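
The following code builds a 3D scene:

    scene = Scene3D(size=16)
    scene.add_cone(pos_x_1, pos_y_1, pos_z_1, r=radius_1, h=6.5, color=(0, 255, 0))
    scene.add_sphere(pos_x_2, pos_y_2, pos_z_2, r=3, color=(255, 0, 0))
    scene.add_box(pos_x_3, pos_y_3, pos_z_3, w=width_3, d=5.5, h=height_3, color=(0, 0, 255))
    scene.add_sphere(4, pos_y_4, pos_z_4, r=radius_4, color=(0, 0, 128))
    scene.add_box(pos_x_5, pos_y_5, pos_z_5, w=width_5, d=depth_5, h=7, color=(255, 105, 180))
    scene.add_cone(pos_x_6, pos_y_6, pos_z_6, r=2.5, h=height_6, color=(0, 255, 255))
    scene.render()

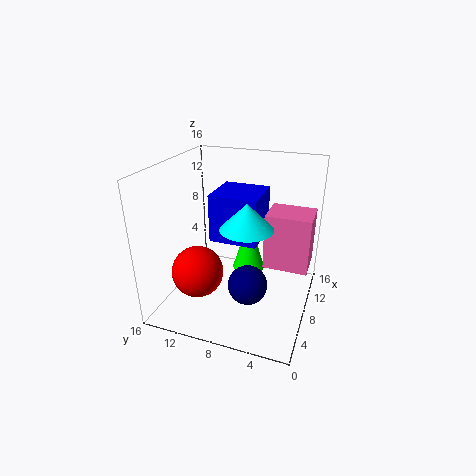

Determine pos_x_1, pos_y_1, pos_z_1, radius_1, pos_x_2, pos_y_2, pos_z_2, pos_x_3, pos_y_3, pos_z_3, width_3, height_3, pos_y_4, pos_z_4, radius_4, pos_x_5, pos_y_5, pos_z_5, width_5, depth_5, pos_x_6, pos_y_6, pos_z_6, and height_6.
pos_x_1 = 12
pos_y_1 = 8
pos_z_1 = 2
radius_1 = 2
pos_x_2 = 6.5
pos_y_2 = 12.5
pos_z_2 = 3.5
pos_x_3 = 8
pos_y_3 = 6
pos_z_3 = 7
width_3 = 5.5
height_3 = 5.5
pos_y_4 = 5.5
pos_z_4 = 5
radius_4 = 2
pos_x_5 = 11.5
pos_y_5 = 0.5
pos_z_5 = 2.5
width_5 = 4.5
depth_5 = 5.5
pos_x_6 = 3.5
pos_y_6 = 5.5
pos_z_6 = 11.5
height_6 = 2.5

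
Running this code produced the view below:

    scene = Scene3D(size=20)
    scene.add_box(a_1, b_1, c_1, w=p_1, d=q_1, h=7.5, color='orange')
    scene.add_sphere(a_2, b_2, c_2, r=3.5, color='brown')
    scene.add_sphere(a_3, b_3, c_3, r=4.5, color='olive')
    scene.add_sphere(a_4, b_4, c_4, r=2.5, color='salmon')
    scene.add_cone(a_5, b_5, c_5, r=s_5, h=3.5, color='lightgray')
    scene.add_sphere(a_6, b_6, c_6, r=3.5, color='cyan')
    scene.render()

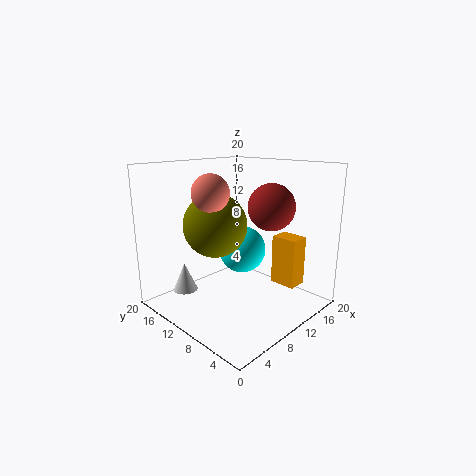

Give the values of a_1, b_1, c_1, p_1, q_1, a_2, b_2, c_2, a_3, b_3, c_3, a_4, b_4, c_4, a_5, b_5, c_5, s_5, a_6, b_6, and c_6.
a_1 = 16.5
b_1 = 5
c_1 = 1.5
p_1 = 3
q_1 = 4
a_2 = 16
b_2 = 9
c_2 = 13.5
a_3 = 8.5
b_3 = 13
c_3 = 11.5
a_4 = 6.5
b_4 = 11.5
c_4 = 16.5
a_5 = 1.5
b_5 = 11
c_5 = 5
s_5 = 1.5
a_6 = 13
b_6 = 12
c_6 = 7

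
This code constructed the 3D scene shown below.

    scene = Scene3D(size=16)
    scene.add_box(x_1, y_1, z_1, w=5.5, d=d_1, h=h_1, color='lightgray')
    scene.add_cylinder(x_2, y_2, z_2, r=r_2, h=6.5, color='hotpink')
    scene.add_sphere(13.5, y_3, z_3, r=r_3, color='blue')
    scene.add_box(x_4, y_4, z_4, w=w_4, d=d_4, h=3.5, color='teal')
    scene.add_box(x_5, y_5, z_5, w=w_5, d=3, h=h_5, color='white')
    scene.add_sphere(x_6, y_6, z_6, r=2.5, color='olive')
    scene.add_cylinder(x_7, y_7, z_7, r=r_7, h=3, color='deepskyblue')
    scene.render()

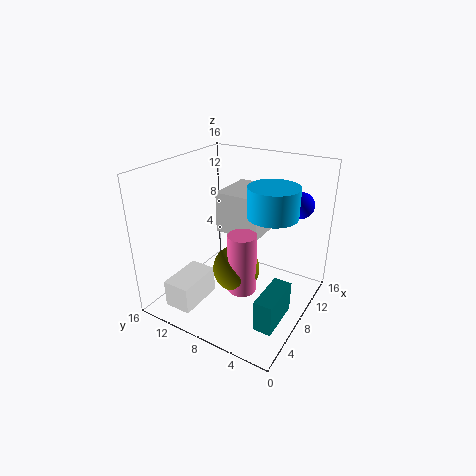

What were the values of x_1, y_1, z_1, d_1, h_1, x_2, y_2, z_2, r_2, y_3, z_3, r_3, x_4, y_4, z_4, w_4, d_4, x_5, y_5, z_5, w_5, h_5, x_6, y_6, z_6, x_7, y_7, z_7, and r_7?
x_1 = 7.5; y_1 = 5.5; z_1 = 8.5; d_1 = 5; h_1 = 4.5; x_2 = 5.5; y_2 = 6; z_2 = 3.5; r_2 = 1.5; y_3 = 3; z_3 = 11; r_3 = 1.5; x_4 = 3.5; y_4 = 1.5; z_4 = 0.5; w_4 = 5; d_4 = 2; x_5 = 1; y_5 = 10; z_5 = 1.5; w_5 = 5; h_5 = 3; x_6 = 6; y_6 = 7; z_6 = 5.5; x_7 = 7; y_7 = 3.5; z_7 = 12; r_7 = 2.5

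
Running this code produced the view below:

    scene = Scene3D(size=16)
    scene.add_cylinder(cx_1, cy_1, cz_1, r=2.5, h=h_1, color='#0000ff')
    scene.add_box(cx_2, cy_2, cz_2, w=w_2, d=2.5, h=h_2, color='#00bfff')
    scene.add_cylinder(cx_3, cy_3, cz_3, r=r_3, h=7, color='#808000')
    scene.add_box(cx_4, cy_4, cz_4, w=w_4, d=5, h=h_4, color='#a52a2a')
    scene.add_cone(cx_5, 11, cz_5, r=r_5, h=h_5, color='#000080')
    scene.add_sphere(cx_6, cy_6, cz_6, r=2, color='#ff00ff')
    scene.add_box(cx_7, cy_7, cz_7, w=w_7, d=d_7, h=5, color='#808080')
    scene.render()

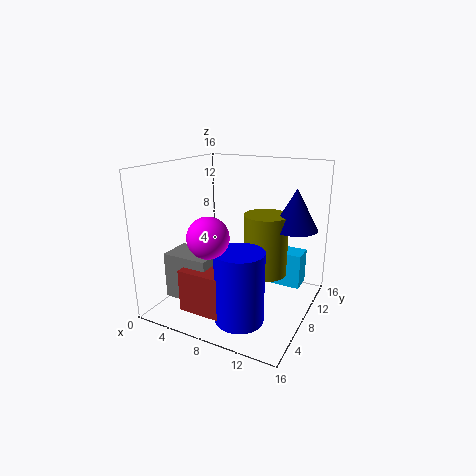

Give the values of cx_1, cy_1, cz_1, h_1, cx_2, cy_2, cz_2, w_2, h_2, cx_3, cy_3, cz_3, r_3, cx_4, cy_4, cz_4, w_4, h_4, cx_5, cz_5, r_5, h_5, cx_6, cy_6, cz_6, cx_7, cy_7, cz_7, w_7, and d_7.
cx_1 = 10.5
cy_1 = 3.5
cz_1 = 1
h_1 = 7.5
cx_2 = 9.5
cy_2 = 10.5
cz_2 = 2
w_2 = 5
h_2 = 4
cx_3 = 10.5
cy_3 = 10
cz_3 = 3.5
r_3 = 2.5
cx_4 = 4.5
cy_4 = 1.5
cz_4 = 1.5
w_4 = 5
h_4 = 4.5
cx_5 = 13.5
cz_5 = 9
r_5 = 2.5
h_5 = 4.5
cx_6 = 8
cy_6 = 2
cz_6 = 10
cx_7 = 2
cy_7 = 2.5
cz_7 = 2
w_7 = 5
d_7 = 3.5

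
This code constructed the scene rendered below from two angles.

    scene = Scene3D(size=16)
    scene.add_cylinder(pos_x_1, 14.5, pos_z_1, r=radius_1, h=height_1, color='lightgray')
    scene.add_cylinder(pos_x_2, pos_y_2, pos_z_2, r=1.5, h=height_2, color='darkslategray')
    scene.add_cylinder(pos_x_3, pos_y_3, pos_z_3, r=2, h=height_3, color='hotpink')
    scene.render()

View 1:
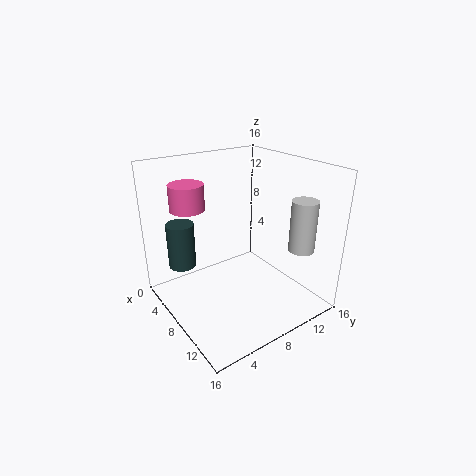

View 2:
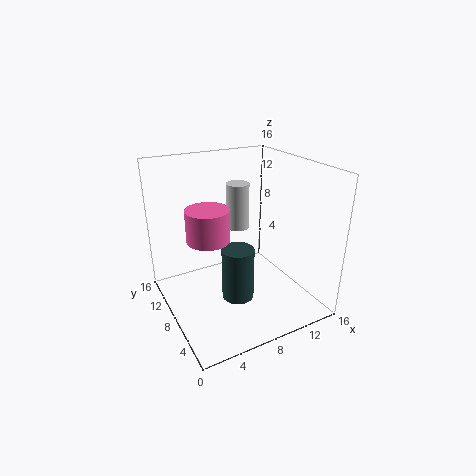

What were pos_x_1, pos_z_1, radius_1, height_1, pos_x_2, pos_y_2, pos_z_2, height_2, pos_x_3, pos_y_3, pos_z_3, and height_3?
pos_x_1 = 11.5
pos_z_1 = 6
radius_1 = 1.5
height_1 = 6
pos_x_2 = 5
pos_y_2 = 2.5
pos_z_2 = 5
height_2 = 5
pos_x_3 = 3
pos_y_3 = 4.5
pos_z_3 = 10.5
height_3 = 3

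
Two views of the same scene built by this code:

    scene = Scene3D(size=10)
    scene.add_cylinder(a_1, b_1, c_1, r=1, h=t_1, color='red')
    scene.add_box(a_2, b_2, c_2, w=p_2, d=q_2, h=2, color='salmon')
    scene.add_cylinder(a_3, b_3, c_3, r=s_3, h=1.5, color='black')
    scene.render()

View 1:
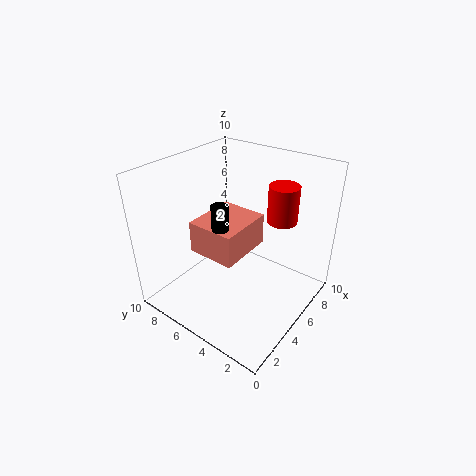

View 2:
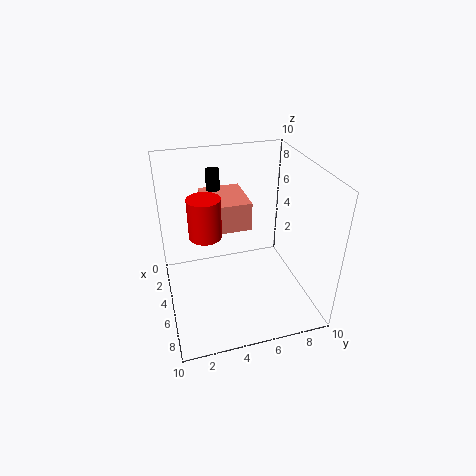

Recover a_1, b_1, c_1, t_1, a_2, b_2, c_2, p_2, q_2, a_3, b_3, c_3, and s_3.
a_1 = 6.5
b_1 = 2.5
c_1 = 6.5
t_1 = 2.5
a_2 = 1.5
b_2 = 3
c_2 = 5.5
p_2 = 3.5
q_2 = 3
a_3 = 2
b_3 = 4
c_3 = 7.5
s_3 = 0.5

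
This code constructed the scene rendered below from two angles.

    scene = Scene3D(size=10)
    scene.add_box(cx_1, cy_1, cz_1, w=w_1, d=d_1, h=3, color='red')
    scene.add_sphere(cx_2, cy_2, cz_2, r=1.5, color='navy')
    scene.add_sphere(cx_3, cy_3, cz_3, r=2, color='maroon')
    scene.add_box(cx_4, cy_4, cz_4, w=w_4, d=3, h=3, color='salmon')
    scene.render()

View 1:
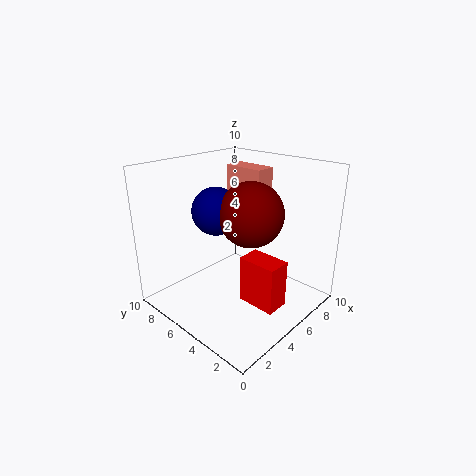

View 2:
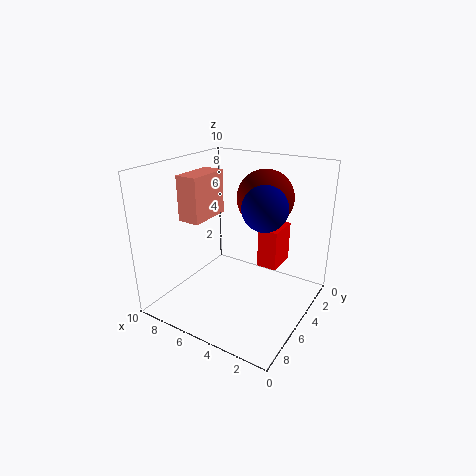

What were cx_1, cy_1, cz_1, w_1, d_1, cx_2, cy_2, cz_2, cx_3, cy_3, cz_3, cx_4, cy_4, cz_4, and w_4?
cx_1 = 3; cy_1 = 0.5; cz_1 = 2; w_1 = 1.5; d_1 = 2.5; cx_2 = 3; cy_2 = 5; cz_2 = 7.5; cx_3 = 4; cy_3 = 3; cz_3 = 7.5; cx_4 = 6.5; cy_4 = 4.5; cz_4 = 6.5; w_4 = 1.5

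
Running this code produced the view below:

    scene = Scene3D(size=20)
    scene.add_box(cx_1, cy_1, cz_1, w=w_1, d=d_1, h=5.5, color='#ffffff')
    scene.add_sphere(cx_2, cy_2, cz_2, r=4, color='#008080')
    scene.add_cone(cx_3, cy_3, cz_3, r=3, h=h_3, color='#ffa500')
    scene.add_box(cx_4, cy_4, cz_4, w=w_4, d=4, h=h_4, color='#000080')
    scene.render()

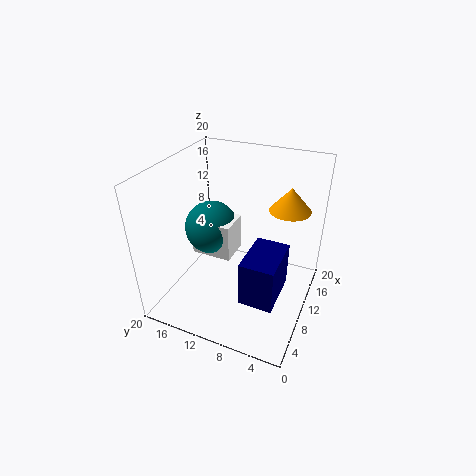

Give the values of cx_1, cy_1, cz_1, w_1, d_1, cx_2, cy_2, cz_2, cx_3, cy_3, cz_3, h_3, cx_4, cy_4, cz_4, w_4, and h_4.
cx_1 = 10, cy_1 = 11.5, cz_1 = 5.5, w_1 = 4.5, d_1 = 6, cx_2 = 12.5, cy_2 = 15.5, cz_2 = 9, cx_3 = 16, cy_3 = 4.5, cz_3 = 12.5, h_3 = 3.5, cx_4 = 1, cy_4 = 2, cz_4 = 7.5, w_4 = 6, h_4 = 5.5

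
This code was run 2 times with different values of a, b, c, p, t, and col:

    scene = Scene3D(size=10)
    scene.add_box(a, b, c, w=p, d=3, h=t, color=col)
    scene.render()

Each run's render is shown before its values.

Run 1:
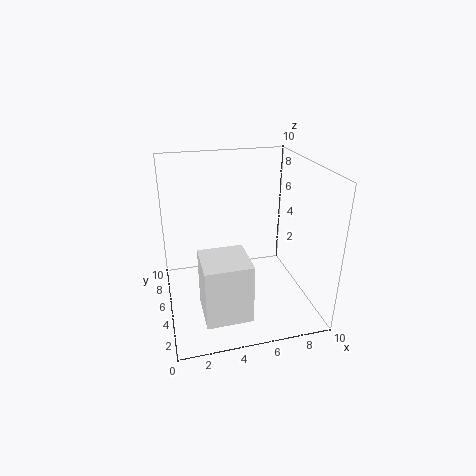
a = 2, b = 1, c = 1, p = 3, t = 4, col = 'white'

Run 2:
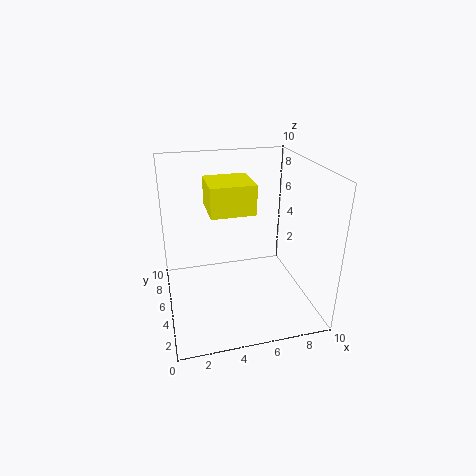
a = 3, b = 4, c = 7, p = 3, t = 2, col = 'yellow'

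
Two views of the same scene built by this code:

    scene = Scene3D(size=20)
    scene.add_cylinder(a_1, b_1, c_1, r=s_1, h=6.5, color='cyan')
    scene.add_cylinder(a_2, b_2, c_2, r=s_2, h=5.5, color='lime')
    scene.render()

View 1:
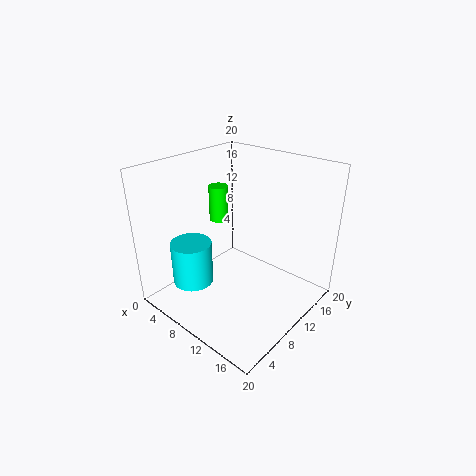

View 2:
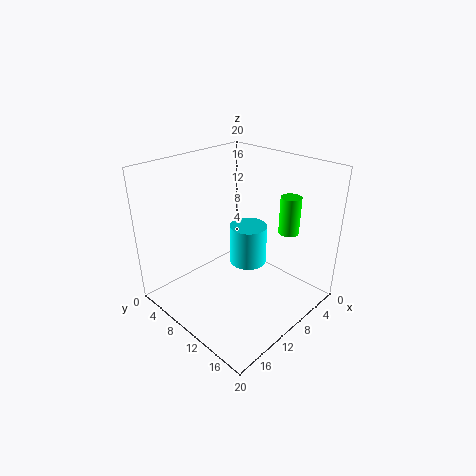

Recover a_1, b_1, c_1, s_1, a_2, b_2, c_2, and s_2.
a_1 = 4, b_1 = 6.5, c_1 = 2, s_1 = 3, a_2 = 3, b_2 = 13.5, c_2 = 9.5, s_2 = 1.5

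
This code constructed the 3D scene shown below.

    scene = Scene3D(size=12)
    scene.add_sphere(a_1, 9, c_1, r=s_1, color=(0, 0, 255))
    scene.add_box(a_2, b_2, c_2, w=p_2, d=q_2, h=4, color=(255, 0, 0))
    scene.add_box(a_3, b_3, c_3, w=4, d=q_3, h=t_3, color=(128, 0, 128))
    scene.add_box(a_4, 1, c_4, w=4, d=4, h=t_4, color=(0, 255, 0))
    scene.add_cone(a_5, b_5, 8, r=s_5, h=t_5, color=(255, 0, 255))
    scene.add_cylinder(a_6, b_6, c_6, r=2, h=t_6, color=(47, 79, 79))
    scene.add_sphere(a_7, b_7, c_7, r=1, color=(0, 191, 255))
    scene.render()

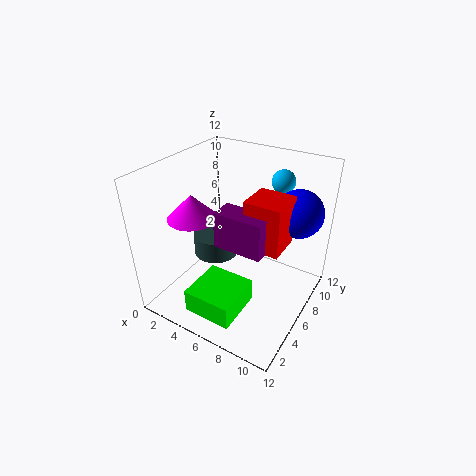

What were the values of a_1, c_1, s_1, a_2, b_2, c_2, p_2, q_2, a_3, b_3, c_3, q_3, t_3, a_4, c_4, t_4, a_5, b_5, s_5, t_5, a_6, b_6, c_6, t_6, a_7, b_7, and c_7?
a_1 = 10, c_1 = 8, s_1 = 2, a_2 = 7, b_2 = 5, c_2 = 6, p_2 = 3, q_2 = 3, a_3 = 5, b_3 = 4, c_3 = 6, q_3 = 2, t_3 = 3, a_4 = 4, c_4 = 1, t_4 = 2, a_5 = 3, b_5 = 4, s_5 = 2, t_5 = 2, a_6 = 3, b_6 = 7, c_6 = 3, t_6 = 2, a_7 = 8, b_7 = 10, c_7 = 10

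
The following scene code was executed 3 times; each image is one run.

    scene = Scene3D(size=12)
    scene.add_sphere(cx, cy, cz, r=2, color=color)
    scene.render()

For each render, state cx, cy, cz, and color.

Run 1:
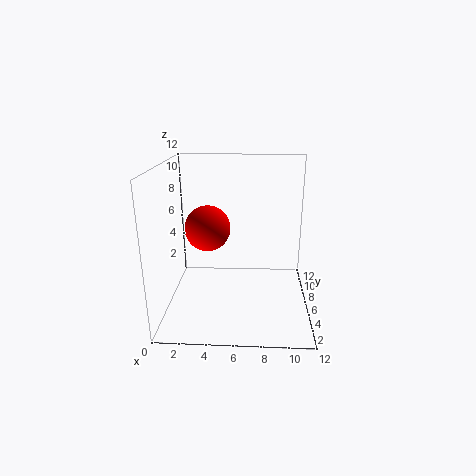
cx = 3.25
cy = 7.5
cz = 6.25
color = 'red'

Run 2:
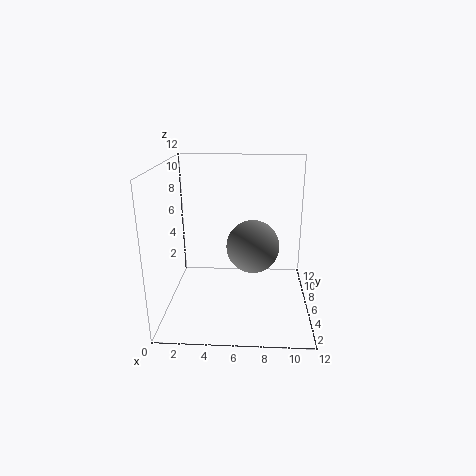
cx = 7.25
cy = 3.75
cz = 6.25
color = 'gray'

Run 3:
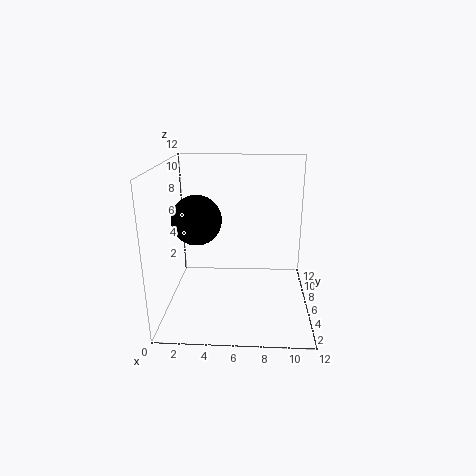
cx = 2.75
cy = 5.25
cz = 7.75
color = 'black'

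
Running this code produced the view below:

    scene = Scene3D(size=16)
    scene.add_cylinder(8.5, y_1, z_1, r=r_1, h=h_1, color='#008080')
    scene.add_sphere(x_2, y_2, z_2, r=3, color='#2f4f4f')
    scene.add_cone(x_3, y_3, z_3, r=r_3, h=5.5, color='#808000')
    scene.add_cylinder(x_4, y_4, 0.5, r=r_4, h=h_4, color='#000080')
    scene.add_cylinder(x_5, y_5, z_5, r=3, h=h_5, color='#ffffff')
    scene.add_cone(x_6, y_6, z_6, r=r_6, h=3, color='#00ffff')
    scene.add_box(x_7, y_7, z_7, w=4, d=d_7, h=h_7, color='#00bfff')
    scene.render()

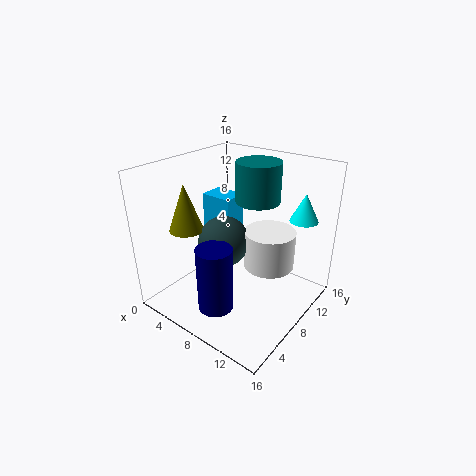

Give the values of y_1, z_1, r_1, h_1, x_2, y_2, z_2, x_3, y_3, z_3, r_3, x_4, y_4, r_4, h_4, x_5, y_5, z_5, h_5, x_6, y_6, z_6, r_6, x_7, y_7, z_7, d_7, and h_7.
y_1 = 11; z_1 = 11.5; r_1 = 2.5; h_1 = 4.5; x_2 = 5.5; y_2 = 8.5; z_2 = 6.5; x_3 = 2; y_3 = 6; z_3 = 8; r_3 = 2; x_4 = 7.5; y_4 = 4.5; r_4 = 2; h_4 = 7.5; x_5 = 10; y_5 = 11.5; z_5 = 3.5; h_5 = 4.5; x_6 = 14; y_6 = 11.5; z_6 = 10.5; r_6 = 1.5; x_7 = 1; y_7 = 10; z_7 = 4.5; d_7 = 3; h_7 = 6.5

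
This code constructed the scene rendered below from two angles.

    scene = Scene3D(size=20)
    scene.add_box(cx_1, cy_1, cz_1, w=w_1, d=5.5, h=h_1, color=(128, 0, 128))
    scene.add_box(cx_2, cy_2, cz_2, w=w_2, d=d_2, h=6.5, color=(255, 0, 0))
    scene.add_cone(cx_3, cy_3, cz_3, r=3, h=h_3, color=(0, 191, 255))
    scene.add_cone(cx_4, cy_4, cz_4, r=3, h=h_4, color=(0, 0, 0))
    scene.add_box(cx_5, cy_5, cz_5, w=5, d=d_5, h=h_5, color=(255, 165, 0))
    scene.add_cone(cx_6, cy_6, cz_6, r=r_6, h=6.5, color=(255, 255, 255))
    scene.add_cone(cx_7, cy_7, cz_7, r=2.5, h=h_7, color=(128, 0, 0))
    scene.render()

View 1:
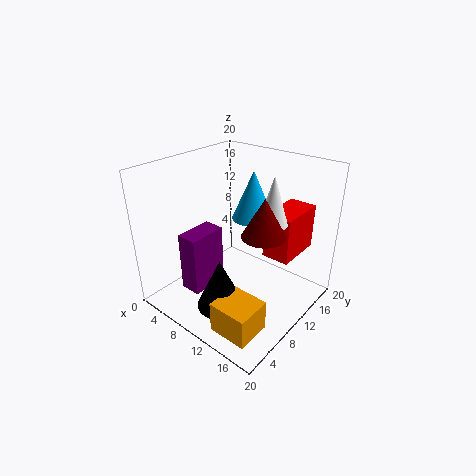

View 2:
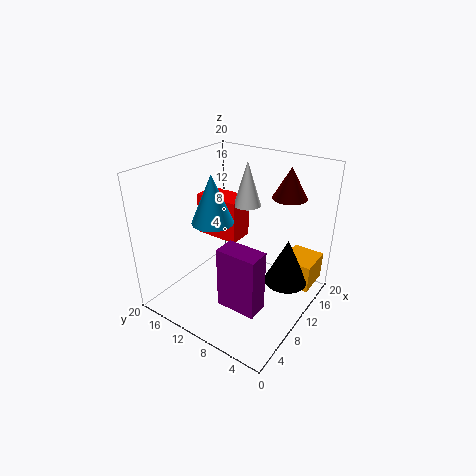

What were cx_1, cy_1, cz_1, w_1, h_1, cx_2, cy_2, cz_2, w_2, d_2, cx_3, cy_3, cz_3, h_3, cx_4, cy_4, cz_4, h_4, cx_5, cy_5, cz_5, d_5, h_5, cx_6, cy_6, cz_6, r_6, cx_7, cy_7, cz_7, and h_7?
cx_1 = 4.5
cy_1 = 4
cz_1 = 2.5
w_1 = 3
h_1 = 8.5
cx_2 = 12.5
cy_2 = 12.5
cz_2 = 7
w_2 = 4
d_2 = 7
cx_3 = 9.5
cy_3 = 14
cz_3 = 11.5
h_3 = 7
cx_4 = 12.5
cy_4 = 3.5
cz_4 = 4
h_4 = 6.5
cx_5 = 13.5
cy_5 = 0.5
cz_5 = 2.5
d_5 = 4.5
h_5 = 4
cx_6 = 14.5
cy_6 = 11.5
cz_6 = 13
r_6 = 2
cx_7 = 17
cy_7 = 6
cz_7 = 14.5
h_7 = 4.5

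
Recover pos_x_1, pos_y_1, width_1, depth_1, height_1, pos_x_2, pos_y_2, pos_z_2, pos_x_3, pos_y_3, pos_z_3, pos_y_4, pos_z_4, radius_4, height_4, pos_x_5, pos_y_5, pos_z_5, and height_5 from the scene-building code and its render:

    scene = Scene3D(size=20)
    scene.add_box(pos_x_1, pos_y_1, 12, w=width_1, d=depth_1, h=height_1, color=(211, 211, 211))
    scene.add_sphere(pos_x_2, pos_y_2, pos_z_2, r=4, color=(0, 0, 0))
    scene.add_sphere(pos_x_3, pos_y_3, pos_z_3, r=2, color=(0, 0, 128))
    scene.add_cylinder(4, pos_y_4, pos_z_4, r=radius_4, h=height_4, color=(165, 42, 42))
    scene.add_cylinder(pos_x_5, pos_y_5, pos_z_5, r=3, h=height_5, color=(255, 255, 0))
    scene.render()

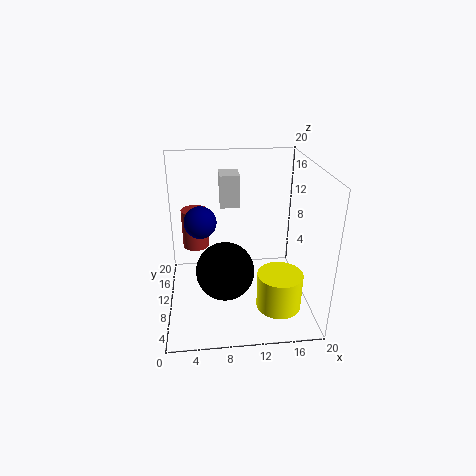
pos_x_1 = 8
pos_y_1 = 16
width_1 = 3
depth_1 = 4
height_1 = 5
pos_x_2 = 8
pos_y_2 = 8
pos_z_2 = 6
pos_x_3 = 5
pos_y_3 = 7
pos_z_3 = 14
pos_y_4 = 16
pos_z_4 = 6
radius_4 = 2
height_4 = 6
pos_x_5 = 15
pos_y_5 = 5
pos_z_5 = 2
height_5 = 5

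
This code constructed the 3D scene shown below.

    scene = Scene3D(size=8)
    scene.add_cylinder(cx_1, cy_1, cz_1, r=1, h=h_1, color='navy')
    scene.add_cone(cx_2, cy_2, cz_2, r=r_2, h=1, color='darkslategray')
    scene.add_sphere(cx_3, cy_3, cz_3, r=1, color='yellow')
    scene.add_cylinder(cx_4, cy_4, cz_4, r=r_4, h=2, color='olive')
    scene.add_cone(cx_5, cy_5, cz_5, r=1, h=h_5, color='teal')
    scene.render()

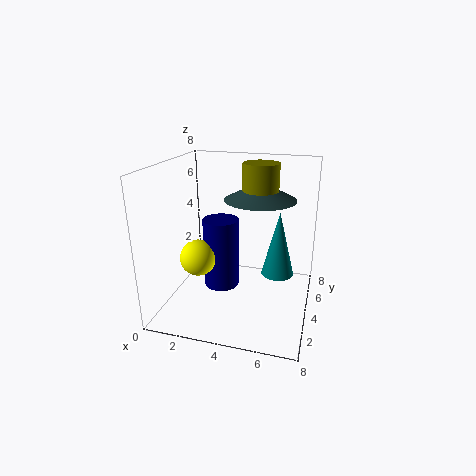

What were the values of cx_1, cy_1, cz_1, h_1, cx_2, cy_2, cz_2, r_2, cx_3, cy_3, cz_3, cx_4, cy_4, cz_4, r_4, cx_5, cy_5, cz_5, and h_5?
cx_1 = 3
cy_1 = 4
cz_1 = 1
h_1 = 4
cx_2 = 5
cy_2 = 5
cz_2 = 6
r_2 = 2
cx_3 = 2
cy_3 = 3
cz_3 = 3
cx_4 = 5
cy_4 = 5
cz_4 = 6
r_4 = 1
cx_5 = 6
cy_5 = 6
cz_5 = 1
h_5 = 4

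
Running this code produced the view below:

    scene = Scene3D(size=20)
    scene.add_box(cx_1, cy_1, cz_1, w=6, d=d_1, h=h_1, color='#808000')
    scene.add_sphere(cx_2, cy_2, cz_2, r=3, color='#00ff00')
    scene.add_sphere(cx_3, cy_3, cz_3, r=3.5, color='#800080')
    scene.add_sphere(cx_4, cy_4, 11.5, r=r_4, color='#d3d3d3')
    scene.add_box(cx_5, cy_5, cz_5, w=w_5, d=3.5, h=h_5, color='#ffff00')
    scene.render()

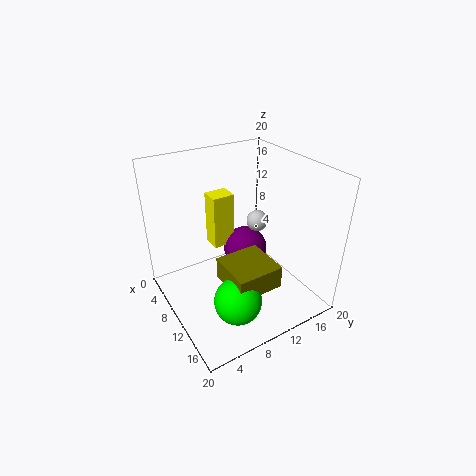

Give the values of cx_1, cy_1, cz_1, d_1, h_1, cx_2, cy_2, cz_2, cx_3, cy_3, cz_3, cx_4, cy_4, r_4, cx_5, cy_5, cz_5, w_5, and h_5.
cx_1 = 12, cy_1 = 5.5, cz_1 = 6.5, d_1 = 6, h_1 = 3, cx_2 = 16.5, cy_2 = 6, cz_2 = 5.5, cx_3 = 5, cy_3 = 14.5, cz_3 = 4, cx_4 = 9.5, cy_4 = 13.5, r_4 = 1.5, cx_5 = 1, cy_5 = 9.5, cz_5 = 5, w_5 = 3, h_5 = 8.5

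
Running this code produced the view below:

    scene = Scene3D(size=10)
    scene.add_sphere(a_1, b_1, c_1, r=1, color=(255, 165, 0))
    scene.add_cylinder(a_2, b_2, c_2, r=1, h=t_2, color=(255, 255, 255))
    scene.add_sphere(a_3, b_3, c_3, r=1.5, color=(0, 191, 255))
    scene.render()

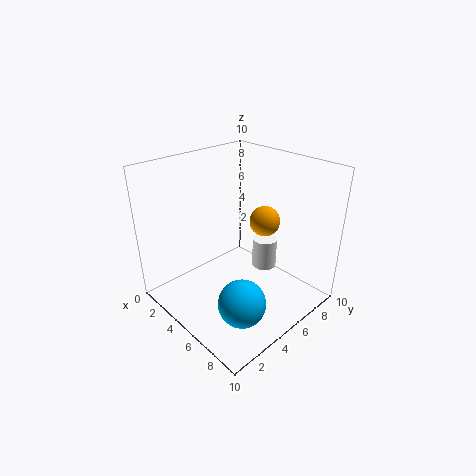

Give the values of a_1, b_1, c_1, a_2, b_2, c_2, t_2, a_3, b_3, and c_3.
a_1 = 6.5
b_1 = 6
c_1 = 6.5
a_2 = 4
b_2 = 9
c_2 = 0.5
t_2 = 2.5
a_3 = 8
b_3 = 2.5
c_3 = 2.5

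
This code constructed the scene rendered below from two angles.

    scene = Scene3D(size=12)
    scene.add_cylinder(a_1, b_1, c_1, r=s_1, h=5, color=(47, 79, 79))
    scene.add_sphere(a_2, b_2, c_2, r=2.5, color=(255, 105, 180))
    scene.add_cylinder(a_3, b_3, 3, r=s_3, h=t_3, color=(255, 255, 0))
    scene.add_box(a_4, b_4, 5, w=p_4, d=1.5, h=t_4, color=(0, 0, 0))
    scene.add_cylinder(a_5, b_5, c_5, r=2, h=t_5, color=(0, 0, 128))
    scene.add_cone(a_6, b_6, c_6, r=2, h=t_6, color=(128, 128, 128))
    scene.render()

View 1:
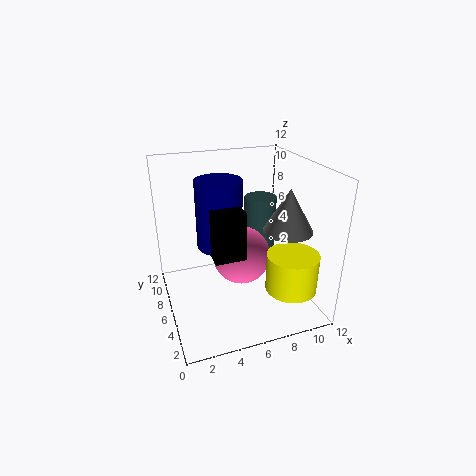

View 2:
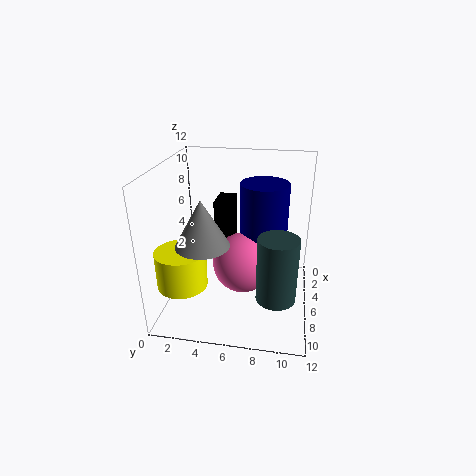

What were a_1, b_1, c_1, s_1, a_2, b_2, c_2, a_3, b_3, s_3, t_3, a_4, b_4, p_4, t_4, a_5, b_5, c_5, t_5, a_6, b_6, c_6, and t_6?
a_1 = 9.5; b_1 = 9.5; c_1 = 3; s_1 = 1.5; a_2 = 6.5; b_2 = 6.5; c_2 = 4; a_3 = 9; b_3 = 2; s_3 = 2; t_3 = 3; a_4 = 3.5; b_4 = 4; p_4 = 2.5; t_4 = 4; a_5 = 5; b_5 = 8; c_5 = 4.5; t_5 = 6; a_6 = 9.5; b_6 = 4; c_6 = 7; t_6 = 3.5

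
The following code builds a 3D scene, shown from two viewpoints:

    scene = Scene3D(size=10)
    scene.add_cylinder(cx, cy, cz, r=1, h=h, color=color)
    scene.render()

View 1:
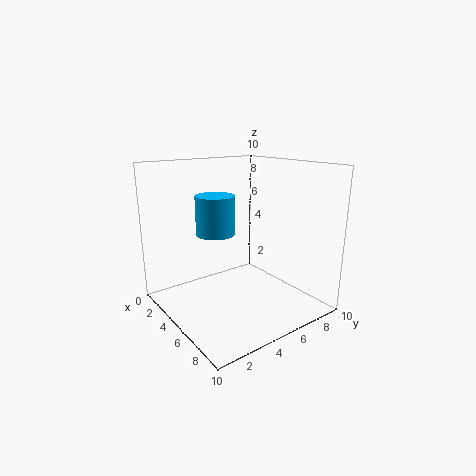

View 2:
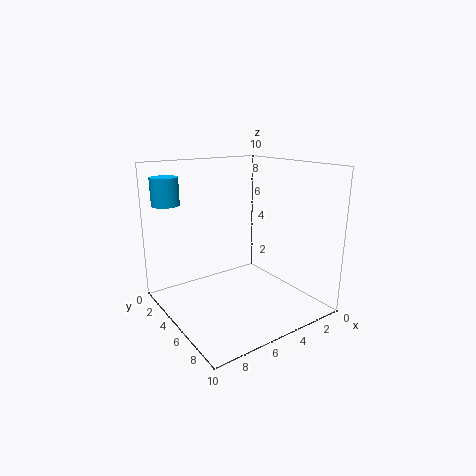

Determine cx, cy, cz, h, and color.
cx = 8.5, cy = 1, cz = 7, h = 2, color = 'deepskyblue'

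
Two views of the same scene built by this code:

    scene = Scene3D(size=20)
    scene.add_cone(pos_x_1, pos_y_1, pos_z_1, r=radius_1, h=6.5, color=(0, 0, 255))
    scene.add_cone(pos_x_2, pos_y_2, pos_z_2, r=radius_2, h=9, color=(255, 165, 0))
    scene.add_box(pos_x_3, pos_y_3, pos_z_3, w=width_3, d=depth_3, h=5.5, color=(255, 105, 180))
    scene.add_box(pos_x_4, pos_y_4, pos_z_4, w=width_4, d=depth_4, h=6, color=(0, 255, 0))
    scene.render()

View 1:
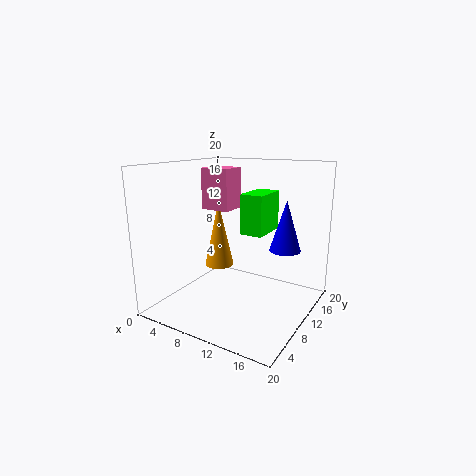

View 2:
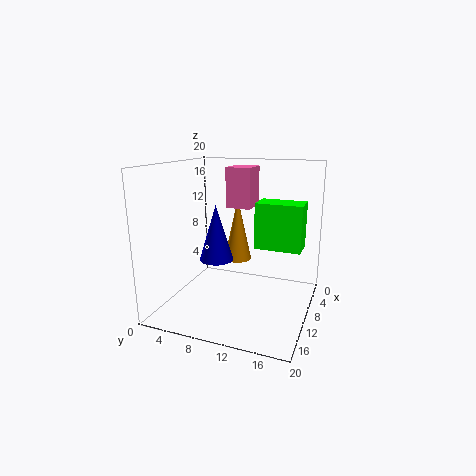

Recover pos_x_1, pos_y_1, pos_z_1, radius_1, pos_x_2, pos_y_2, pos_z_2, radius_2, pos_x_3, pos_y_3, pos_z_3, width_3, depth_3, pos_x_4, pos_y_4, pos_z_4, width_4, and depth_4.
pos_x_1 = 17
pos_y_1 = 10
pos_z_1 = 9.5
radius_1 = 2
pos_x_2 = 7.5
pos_y_2 = 9
pos_z_2 = 6
radius_2 = 2
pos_x_3 = 5.5
pos_y_3 = 8
pos_z_3 = 14
width_3 = 4
depth_3 = 3.5
pos_x_4 = 8.5
pos_y_4 = 13
pos_z_4 = 9.5
width_4 = 3.5
depth_4 = 6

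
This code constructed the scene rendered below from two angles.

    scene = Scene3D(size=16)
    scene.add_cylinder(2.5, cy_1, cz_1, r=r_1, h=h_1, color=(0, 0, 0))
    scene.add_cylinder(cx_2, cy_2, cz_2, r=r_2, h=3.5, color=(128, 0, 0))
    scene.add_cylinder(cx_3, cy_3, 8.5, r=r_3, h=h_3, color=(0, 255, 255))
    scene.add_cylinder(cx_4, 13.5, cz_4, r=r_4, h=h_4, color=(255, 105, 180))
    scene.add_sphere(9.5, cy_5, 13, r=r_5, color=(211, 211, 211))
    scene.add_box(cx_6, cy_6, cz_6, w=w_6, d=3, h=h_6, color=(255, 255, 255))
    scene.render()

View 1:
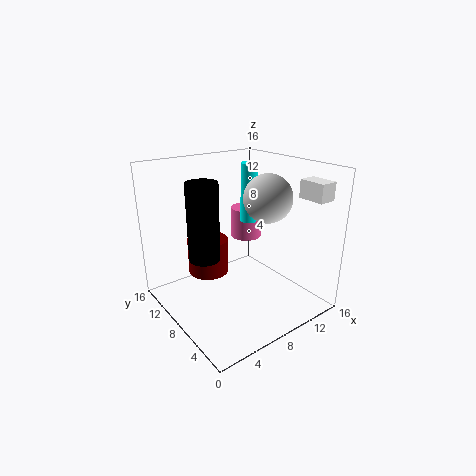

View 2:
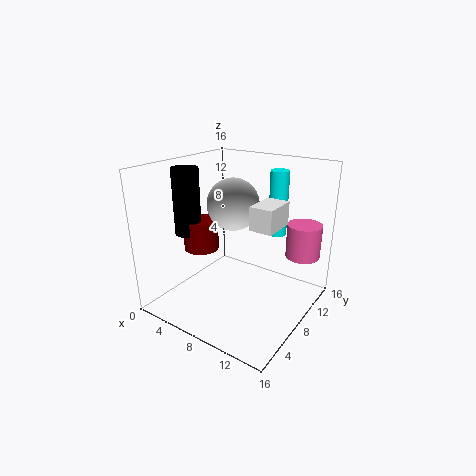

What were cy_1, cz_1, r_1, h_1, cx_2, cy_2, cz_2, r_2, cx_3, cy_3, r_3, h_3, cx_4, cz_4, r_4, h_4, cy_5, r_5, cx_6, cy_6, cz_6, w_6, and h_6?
cy_1 = 6
cz_1 = 8
r_1 = 1.5
h_1 = 7.5
cx_2 = 3.5
cy_2 = 7
cz_2 = 6
r_2 = 2
cx_3 = 11.5
cy_3 = 10.5
r_3 = 1
h_3 = 7
cx_4 = 13.5
cz_4 = 5
r_4 = 2
h_4 = 4
cy_5 = 5
r_5 = 2.5
cx_6 = 13.5
cy_6 = 1.5
cz_6 = 12.5
w_6 = 2
h_6 = 2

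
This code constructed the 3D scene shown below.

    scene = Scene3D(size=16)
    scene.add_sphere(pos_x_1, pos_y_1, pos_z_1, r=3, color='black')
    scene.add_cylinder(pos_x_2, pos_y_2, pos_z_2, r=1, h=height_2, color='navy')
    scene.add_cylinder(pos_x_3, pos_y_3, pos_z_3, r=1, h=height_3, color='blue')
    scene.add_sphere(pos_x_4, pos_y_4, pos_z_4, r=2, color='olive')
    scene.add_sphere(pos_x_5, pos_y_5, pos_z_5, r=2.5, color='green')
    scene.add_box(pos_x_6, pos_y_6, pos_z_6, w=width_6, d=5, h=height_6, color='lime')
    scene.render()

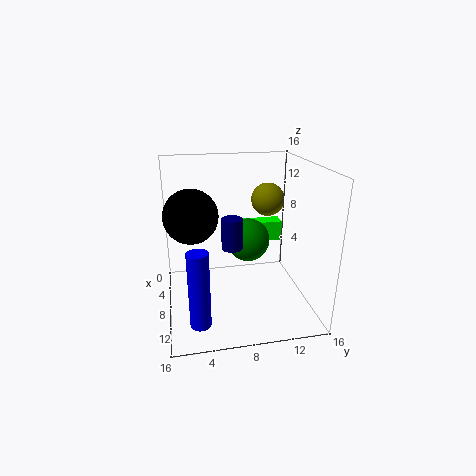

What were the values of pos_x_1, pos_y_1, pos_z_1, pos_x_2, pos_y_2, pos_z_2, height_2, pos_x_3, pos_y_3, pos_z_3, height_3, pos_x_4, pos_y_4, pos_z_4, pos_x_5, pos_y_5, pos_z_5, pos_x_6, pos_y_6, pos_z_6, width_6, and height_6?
pos_x_1 = 7; pos_y_1 = 3; pos_z_1 = 10.5; pos_x_2 = 12.5; pos_y_2 = 6.5; pos_z_2 = 9; height_2 = 3; pos_x_3 = 15; pos_y_3 = 3; pos_z_3 = 2.5; height_3 = 7.5; pos_x_4 = 4; pos_y_4 = 12.5; pos_z_4 = 11; pos_x_5 = 6.5; pos_y_5 = 9.5; pos_z_5 = 7; pos_x_6 = 2; pos_y_6 = 9.5; pos_z_6 = 5.5; width_6 = 2; height_6 = 2.5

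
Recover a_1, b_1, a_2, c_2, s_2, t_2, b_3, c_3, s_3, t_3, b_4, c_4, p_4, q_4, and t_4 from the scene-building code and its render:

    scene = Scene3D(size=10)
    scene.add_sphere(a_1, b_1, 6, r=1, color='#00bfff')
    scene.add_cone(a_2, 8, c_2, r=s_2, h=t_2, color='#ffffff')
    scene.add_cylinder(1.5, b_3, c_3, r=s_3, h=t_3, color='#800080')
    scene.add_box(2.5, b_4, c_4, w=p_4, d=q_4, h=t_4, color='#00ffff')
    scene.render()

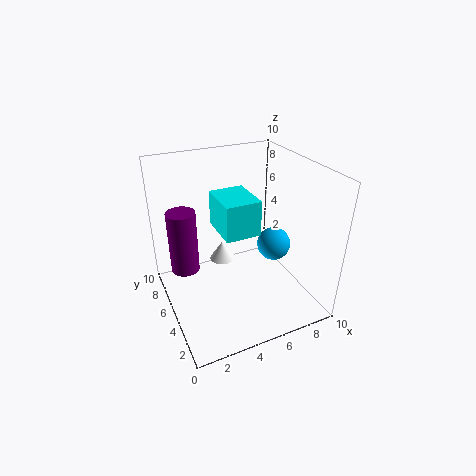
a_1 = 6
b_1 = 2
a_2 = 5
c_2 = 1.5
s_2 = 1
t_2 = 1.5
b_3 = 6.5
c_3 = 2.5
s_3 = 1
t_3 = 4.5
b_4 = 1
c_4 = 7.5
p_4 = 2
q_4 = 2.5
t_4 = 2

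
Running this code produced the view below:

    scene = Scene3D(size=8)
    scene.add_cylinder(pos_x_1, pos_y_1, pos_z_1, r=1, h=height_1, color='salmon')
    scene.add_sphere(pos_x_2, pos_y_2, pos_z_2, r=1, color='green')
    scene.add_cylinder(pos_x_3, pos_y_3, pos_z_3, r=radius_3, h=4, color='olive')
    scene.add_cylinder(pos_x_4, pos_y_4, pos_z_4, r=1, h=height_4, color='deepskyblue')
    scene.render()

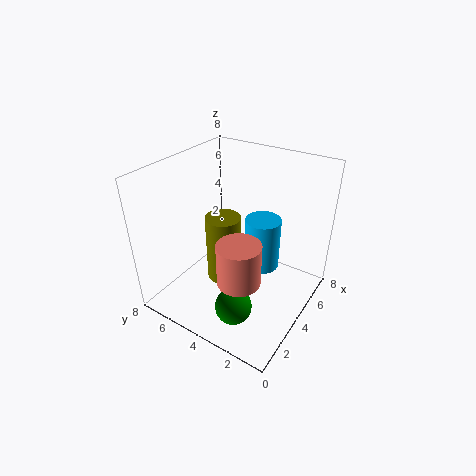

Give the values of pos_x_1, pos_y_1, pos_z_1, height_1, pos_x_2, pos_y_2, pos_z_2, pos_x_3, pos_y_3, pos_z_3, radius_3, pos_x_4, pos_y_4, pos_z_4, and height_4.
pos_x_1 = 1
pos_y_1 = 2
pos_z_1 = 4
height_1 = 2
pos_x_2 = 2
pos_y_2 = 3
pos_z_2 = 1
pos_x_3 = 4
pos_y_3 = 5
pos_z_3 = 1
radius_3 = 1
pos_x_4 = 5
pos_y_4 = 3
pos_z_4 = 2
height_4 = 3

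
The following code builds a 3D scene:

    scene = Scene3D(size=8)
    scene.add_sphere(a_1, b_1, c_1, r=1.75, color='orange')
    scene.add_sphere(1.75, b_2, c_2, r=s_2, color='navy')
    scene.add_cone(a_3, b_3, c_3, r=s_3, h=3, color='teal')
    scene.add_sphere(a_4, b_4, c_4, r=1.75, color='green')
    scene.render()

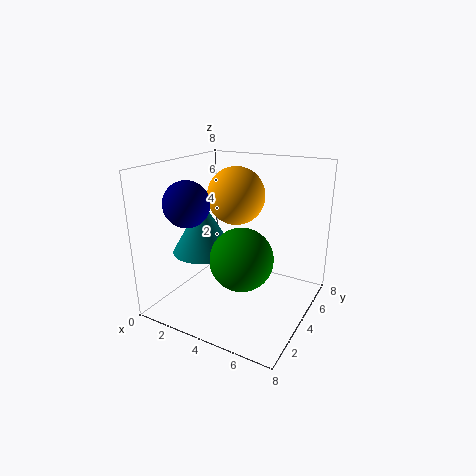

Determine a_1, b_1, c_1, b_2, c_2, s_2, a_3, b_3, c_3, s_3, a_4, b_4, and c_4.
a_1 = 2.75; b_1 = 6; c_1 = 5.75; b_2 = 2.5; c_2 = 6; s_2 = 1.25; a_3 = 2; b_3 = 3.5; c_3 = 3; s_3 = 1.75; a_4 = 4.5; b_4 = 3.5; c_4 = 3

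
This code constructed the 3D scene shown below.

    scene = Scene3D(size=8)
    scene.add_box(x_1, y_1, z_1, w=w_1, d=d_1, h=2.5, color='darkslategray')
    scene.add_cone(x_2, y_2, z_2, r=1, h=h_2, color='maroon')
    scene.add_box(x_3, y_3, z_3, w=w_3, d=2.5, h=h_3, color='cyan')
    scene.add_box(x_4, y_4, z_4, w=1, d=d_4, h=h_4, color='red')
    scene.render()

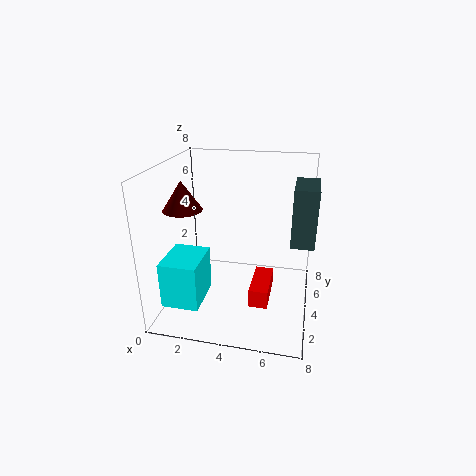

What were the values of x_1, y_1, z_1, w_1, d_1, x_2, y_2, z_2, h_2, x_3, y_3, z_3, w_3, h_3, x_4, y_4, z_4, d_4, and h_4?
x_1 = 7
y_1 = 0.5
z_1 = 5.5
w_1 = 1
d_1 = 2
x_2 = 1.5
y_2 = 2.5
z_2 = 6
h_2 = 1.5
x_3 = 0.5
y_3 = 1
z_3 = 1
w_3 = 2
h_3 = 2.5
x_4 = 5
y_4 = 2
z_4 = 1
d_4 = 2.5
h_4 = 1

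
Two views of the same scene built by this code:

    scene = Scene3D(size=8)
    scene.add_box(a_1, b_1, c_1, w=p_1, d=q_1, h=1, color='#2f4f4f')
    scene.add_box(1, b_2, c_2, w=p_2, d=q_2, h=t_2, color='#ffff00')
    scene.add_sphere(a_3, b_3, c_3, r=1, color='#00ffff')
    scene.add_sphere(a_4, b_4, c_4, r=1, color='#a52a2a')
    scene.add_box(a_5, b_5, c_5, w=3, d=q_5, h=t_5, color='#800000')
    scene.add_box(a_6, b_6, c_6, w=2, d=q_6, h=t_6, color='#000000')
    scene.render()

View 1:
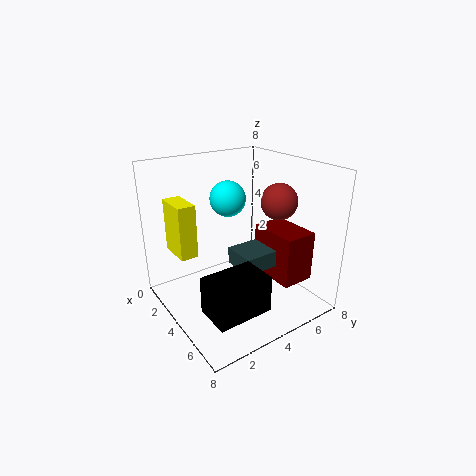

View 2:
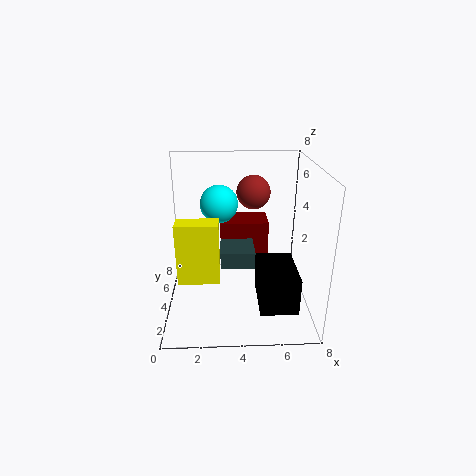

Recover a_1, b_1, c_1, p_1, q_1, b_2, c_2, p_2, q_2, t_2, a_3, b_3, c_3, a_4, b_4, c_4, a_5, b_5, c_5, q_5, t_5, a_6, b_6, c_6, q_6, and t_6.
a_1 = 3
b_1 = 4
c_1 = 2
p_1 = 2
q_1 = 2
b_2 = 1
c_2 = 3
p_2 = 2
q_2 = 1
t_2 = 3
a_3 = 3
b_3 = 4
c_3 = 6
a_4 = 5
b_4 = 6
c_4 = 6
a_5 = 3
b_5 = 6
c_5 = 1
q_5 = 2
t_5 = 3
a_6 = 5
b_6 = 1
c_6 = 1
q_6 = 3
t_6 = 2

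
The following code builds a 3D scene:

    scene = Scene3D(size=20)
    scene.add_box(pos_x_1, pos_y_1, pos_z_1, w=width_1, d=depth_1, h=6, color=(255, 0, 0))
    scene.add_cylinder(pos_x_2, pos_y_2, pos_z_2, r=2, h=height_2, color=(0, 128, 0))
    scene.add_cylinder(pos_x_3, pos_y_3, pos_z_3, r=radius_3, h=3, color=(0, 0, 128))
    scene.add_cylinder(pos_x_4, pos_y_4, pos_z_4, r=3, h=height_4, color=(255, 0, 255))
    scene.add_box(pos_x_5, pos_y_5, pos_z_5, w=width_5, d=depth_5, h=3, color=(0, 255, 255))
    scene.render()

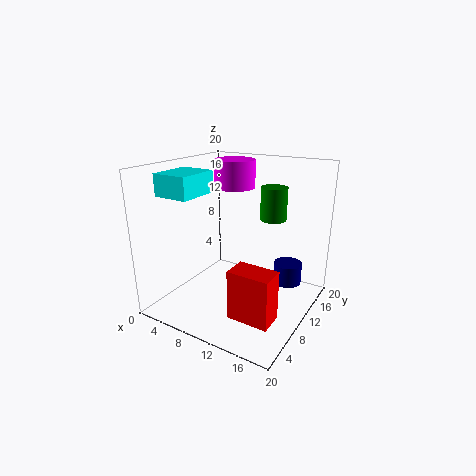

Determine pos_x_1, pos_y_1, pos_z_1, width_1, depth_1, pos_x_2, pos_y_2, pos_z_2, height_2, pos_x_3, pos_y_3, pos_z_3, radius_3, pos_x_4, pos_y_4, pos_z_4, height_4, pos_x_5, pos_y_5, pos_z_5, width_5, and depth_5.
pos_x_1 = 14
pos_y_1 = 1
pos_z_1 = 4
width_1 = 5
depth_1 = 3
pos_x_2 = 12
pos_y_2 = 17
pos_z_2 = 11
height_2 = 5
pos_x_3 = 16
pos_y_3 = 14
pos_z_3 = 3
radius_3 = 2
pos_x_4 = 7
pos_y_4 = 14
pos_z_4 = 16
height_4 = 4
pos_x_5 = 1
pos_y_5 = 4
pos_z_5 = 16
width_5 = 5
depth_5 = 6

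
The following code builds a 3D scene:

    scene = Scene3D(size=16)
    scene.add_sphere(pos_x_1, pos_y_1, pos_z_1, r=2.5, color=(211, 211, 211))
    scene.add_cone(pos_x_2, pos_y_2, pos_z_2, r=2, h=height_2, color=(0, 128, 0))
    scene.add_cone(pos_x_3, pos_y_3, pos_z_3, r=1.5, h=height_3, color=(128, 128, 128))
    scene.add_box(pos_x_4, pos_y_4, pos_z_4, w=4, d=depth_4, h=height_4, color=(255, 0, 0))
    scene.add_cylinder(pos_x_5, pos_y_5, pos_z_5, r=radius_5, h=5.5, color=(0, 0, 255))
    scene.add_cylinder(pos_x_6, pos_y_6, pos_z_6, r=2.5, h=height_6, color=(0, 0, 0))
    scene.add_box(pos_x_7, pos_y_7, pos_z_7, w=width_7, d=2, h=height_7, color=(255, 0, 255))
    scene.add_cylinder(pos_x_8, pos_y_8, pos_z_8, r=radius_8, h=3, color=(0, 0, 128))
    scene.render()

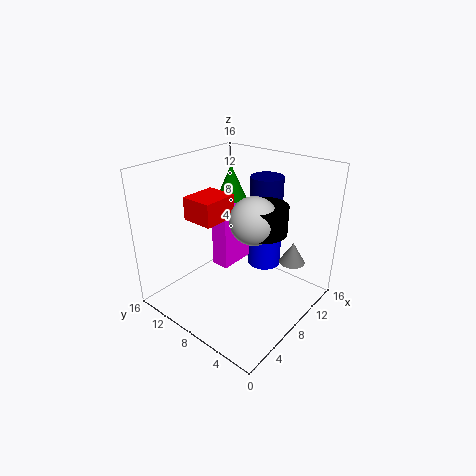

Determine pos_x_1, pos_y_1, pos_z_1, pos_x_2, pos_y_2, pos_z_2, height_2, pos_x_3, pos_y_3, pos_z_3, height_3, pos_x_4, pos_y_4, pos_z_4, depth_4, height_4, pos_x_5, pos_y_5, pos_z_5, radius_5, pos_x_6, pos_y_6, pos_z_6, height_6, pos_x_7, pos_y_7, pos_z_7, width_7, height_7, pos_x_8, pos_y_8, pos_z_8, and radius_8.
pos_x_1 = 7.5
pos_y_1 = 5.5
pos_z_1 = 11
pos_x_2 = 11
pos_y_2 = 11.5
pos_z_2 = 10.5
height_2 = 4.5
pos_x_3 = 12.5
pos_y_3 = 3.5
pos_z_3 = 4.5
height_3 = 2.5
pos_x_4 = 4
pos_y_4 = 8.5
pos_z_4 = 10.5
depth_4 = 3.5
height_4 = 2.5
pos_x_5 = 12.5
pos_y_5 = 7.5
pos_z_5 = 3
radius_5 = 2
pos_x_6 = 8.5
pos_y_6 = 5
pos_z_6 = 9.5
height_6 = 3
pos_x_7 = 6.5
pos_y_7 = 8.5
pos_z_7 = 4.5
width_7 = 4.5
height_7 = 6.5
pos_x_8 = 14
pos_y_8 = 8.5
pos_z_8 = 10.5
radius_8 = 2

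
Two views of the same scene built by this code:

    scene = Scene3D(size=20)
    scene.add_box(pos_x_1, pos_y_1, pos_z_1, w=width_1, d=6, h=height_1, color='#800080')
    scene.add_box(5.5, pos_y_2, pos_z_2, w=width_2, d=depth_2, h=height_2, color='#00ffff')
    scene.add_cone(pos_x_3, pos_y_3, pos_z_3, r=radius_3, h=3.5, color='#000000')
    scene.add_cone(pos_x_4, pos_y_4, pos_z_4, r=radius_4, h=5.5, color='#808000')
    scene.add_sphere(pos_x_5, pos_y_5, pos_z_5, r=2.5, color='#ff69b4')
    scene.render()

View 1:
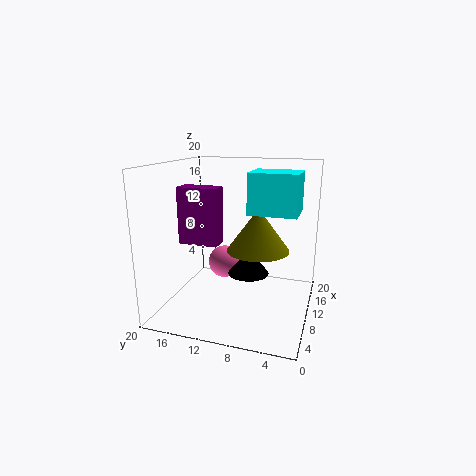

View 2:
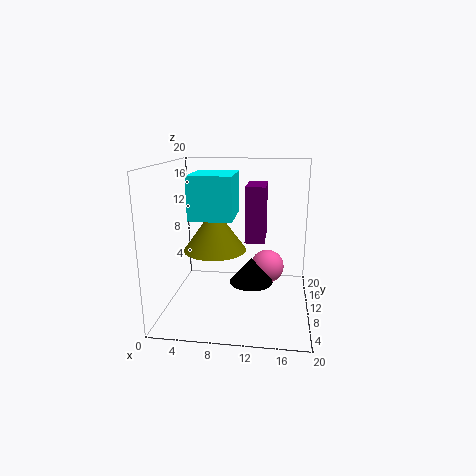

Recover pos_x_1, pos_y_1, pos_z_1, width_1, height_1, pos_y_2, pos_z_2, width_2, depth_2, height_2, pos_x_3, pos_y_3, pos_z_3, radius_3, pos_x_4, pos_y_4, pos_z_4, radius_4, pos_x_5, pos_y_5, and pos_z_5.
pos_x_1 = 10.5, pos_y_1 = 13.5, pos_z_1 = 8, width_1 = 3, height_1 = 8.5, pos_y_2 = 1.5, pos_z_2 = 14.5, width_2 = 5, depth_2 = 6, height_2 = 5, pos_x_3 = 12, pos_y_3 = 9, pos_z_3 = 4, radius_3 = 3, pos_x_4 = 7.5, pos_y_4 = 6.5, pos_z_4 = 9.5, radius_4 = 4, pos_x_5 = 14, pos_y_5 = 13.5, pos_z_5 = 4.5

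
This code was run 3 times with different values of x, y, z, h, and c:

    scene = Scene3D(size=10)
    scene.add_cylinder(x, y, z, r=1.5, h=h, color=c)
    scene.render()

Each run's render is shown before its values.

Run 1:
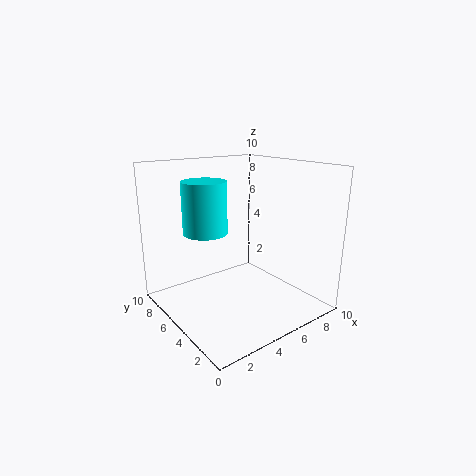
x = 3; y = 6; z = 5.5; h = 3.5; c = 'cyan'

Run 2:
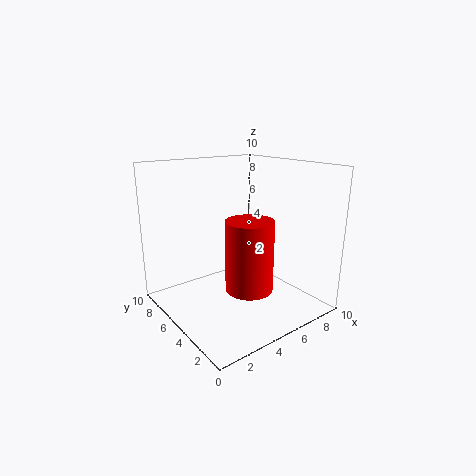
x = 4; y = 2.5; z = 2.5; h = 4.5; c = 'red'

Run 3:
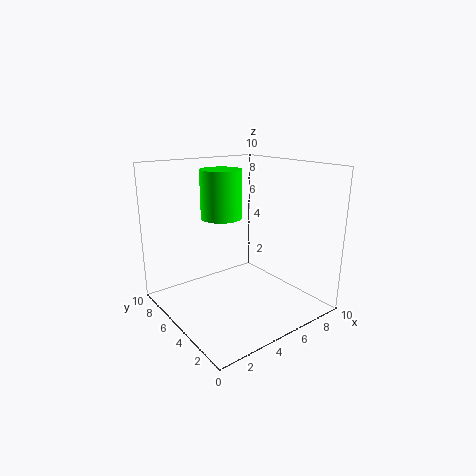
x = 5; y = 7; z = 6; h = 3.5; c = 'lime'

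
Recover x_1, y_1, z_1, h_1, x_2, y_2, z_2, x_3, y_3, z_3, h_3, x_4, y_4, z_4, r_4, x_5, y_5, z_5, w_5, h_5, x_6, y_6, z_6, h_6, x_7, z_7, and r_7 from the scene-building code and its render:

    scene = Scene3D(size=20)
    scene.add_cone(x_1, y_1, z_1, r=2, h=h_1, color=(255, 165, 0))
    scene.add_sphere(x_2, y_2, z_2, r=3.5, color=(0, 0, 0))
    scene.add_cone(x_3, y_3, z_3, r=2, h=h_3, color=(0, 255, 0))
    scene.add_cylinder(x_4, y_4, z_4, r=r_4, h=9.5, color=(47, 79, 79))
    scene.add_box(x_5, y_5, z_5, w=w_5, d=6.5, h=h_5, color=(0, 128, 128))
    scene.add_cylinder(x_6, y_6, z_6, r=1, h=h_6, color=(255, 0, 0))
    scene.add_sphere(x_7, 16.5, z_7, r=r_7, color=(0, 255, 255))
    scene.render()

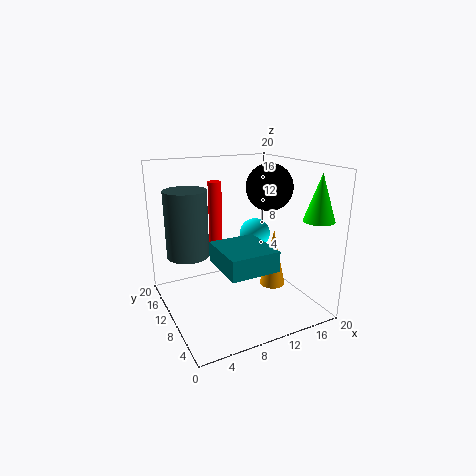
x_1 = 17; y_1 = 11.5; z_1 = 0.5; h_1 = 9; x_2 = 16.5; y_2 = 12.5; z_2 = 16; x_3 = 17.5; y_3 = 2.5; z_3 = 13.5; h_3 = 6; x_4 = 4; y_4 = 14; z_4 = 7; r_4 = 3; x_5 = 4.5; y_5 = 0.5; z_5 = 9; w_5 = 6; h_5 = 2.5; x_6 = 9; y_6 = 15.5; z_6 = 7; h_6 = 10; x_7 = 16.5; z_7 = 7.5; r_7 = 2.5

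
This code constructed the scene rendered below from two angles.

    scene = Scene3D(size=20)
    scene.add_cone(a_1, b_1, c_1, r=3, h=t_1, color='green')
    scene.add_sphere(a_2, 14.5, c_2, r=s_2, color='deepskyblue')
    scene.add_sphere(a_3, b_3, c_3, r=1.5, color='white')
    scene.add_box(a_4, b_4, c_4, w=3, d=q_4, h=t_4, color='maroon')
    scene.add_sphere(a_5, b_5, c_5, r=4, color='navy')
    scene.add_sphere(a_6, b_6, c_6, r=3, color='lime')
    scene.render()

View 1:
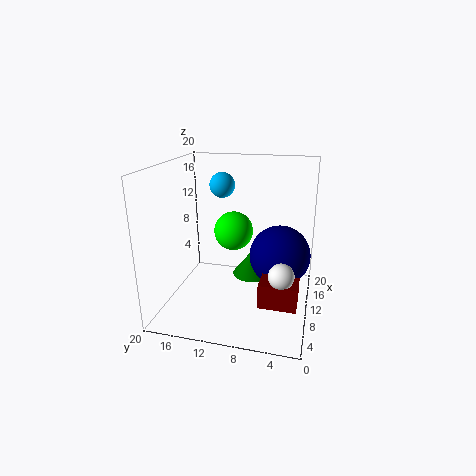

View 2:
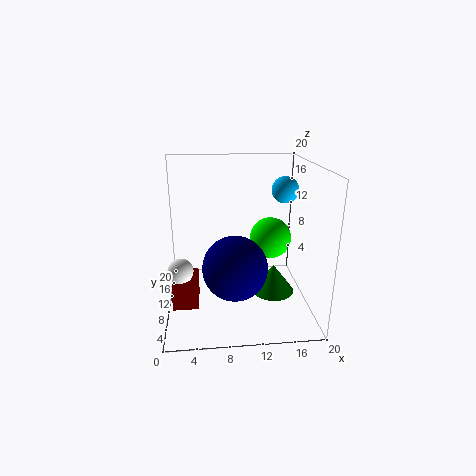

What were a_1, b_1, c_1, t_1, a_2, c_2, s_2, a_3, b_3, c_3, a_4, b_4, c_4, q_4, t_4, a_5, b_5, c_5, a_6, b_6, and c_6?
a_1 = 15, b_1 = 9, c_1 = 2, t_1 = 4, a_2 = 17.5, c_2 = 15.5, s_2 = 2, a_3 = 2.5, b_3 = 3, c_3 = 9, a_4 = 1.5, b_4 = 1, c_4 = 5, q_4 = 4.5, t_4 = 3, a_5 = 9, b_5 = 4, c_5 = 8.5, a_6 = 15, b_6 = 12, c_6 = 9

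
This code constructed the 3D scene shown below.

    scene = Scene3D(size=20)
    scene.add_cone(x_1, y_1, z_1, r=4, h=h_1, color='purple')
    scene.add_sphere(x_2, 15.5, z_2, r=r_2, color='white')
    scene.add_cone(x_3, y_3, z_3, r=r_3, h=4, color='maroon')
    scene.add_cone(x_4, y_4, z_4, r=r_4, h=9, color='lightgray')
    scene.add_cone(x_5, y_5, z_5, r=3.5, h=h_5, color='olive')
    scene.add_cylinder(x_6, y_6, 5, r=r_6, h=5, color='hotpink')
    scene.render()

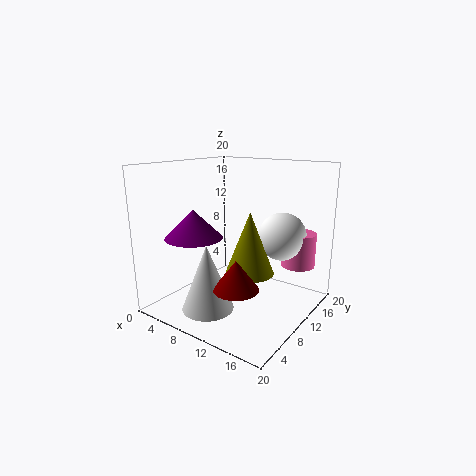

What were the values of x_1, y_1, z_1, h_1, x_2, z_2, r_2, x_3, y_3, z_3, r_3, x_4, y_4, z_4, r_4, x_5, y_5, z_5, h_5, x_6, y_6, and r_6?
x_1 = 5; y_1 = 6.5; z_1 = 10; h_1 = 4; x_2 = 14; z_2 = 9.5; r_2 = 3.5; x_3 = 12.5; y_3 = 6; z_3 = 4.5; r_3 = 3; x_4 = 8.5; y_4 = 5; z_4 = 1; r_4 = 3.5; x_5 = 11; y_5 = 11.5; z_5 = 4.5; h_5 = 9; x_6 = 16; y_6 = 17; r_6 = 2.5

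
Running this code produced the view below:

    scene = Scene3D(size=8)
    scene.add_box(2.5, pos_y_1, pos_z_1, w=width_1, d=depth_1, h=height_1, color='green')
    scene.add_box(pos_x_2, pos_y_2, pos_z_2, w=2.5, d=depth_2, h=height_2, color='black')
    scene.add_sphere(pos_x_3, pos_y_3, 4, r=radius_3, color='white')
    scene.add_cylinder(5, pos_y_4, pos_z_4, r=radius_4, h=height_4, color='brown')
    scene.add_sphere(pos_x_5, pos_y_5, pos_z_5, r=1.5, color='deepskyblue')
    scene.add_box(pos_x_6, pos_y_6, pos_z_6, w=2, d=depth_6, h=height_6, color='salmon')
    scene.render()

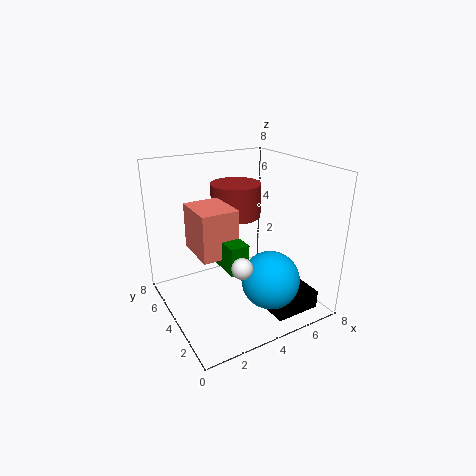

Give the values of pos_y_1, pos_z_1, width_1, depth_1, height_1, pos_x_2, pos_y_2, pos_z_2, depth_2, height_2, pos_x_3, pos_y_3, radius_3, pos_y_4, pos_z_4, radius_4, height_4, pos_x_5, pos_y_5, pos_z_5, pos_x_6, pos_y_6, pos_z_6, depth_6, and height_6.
pos_y_1 = 2, pos_z_1 = 3, width_1 = 1, depth_1 = 2, height_1 = 1.5, pos_x_2 = 4.5, pos_y_2 = 0.5, pos_z_2 = 0.5, depth_2 = 1.5, height_2 = 1, pos_x_3 = 2.5, pos_y_3 = 1, radius_3 = 0.5, pos_y_4 = 6, pos_z_4 = 4.5, radius_4 = 1.5, height_4 = 2, pos_x_5 = 4.5, pos_y_5 = 1.5, pos_z_5 = 2.5, pos_x_6 = 1.5, pos_y_6 = 3, pos_z_6 = 3.5, depth_6 = 2.5, height_6 = 2.5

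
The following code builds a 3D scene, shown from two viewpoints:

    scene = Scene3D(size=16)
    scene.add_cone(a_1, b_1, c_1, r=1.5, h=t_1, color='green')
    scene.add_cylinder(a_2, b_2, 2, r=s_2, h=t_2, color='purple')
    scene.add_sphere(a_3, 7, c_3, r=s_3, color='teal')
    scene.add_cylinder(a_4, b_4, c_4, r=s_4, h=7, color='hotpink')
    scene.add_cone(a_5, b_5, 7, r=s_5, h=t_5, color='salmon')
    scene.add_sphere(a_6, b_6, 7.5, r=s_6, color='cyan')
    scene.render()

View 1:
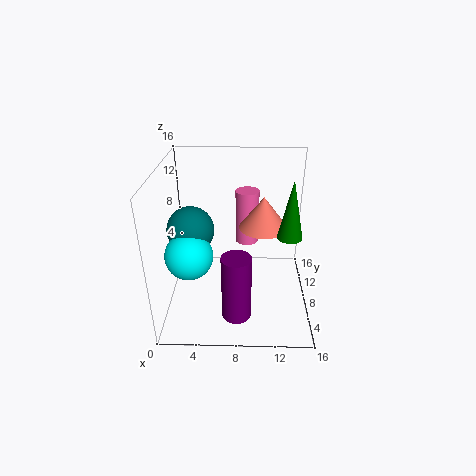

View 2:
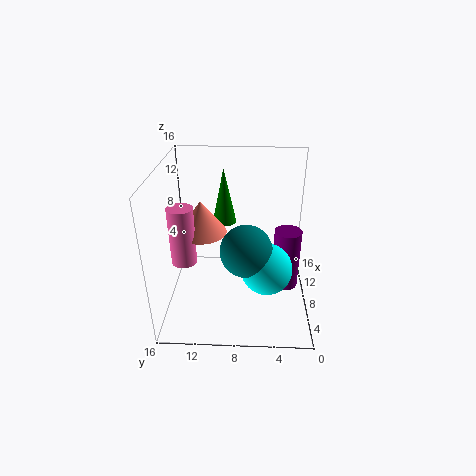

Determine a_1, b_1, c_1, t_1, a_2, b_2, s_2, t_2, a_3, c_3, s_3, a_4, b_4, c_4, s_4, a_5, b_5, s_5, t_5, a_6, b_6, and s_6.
a_1 = 14, b_1 = 10, c_1 = 7, t_1 = 7, a_2 = 8, b_2 = 2.5, s_2 = 1.5, t_2 = 7, a_3 = 3, c_3 = 9.5, s_3 = 2.5, a_4 = 9, b_4 = 14.5, c_4 = 4, s_4 = 1.5, a_5 = 11, b_5 = 12.5, s_5 = 3, t_5 = 4, a_6 = 3, b_6 = 5, s_6 = 2.5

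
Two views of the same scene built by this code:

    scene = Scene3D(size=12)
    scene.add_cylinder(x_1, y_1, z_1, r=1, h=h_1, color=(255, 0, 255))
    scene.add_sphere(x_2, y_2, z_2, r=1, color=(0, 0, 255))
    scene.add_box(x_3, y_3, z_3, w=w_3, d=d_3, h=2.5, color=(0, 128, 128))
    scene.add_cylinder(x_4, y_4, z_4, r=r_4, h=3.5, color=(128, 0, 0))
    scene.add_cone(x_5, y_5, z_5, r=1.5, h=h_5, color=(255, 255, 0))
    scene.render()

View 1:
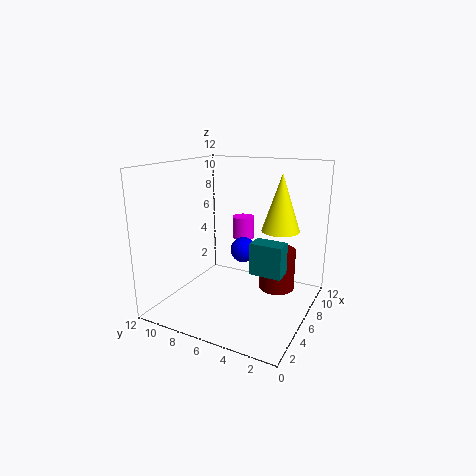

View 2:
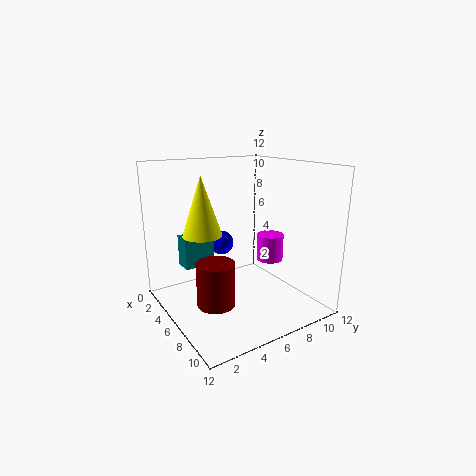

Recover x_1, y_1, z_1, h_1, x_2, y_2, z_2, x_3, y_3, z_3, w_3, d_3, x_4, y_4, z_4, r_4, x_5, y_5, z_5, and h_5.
x_1 = 9; y_1 = 7; z_1 = 5; h_1 = 2; x_2 = 5; y_2 = 5; z_2 = 5.5; x_3 = 4; y_3 = 1.5; z_3 = 4; w_3 = 1.5; d_3 = 2.5; x_4 = 7.5; y_4 = 3; z_4 = 1.5; r_4 = 1.5; x_5 = 6.5; y_5 = 2.5; z_5 = 7; h_5 = 4.5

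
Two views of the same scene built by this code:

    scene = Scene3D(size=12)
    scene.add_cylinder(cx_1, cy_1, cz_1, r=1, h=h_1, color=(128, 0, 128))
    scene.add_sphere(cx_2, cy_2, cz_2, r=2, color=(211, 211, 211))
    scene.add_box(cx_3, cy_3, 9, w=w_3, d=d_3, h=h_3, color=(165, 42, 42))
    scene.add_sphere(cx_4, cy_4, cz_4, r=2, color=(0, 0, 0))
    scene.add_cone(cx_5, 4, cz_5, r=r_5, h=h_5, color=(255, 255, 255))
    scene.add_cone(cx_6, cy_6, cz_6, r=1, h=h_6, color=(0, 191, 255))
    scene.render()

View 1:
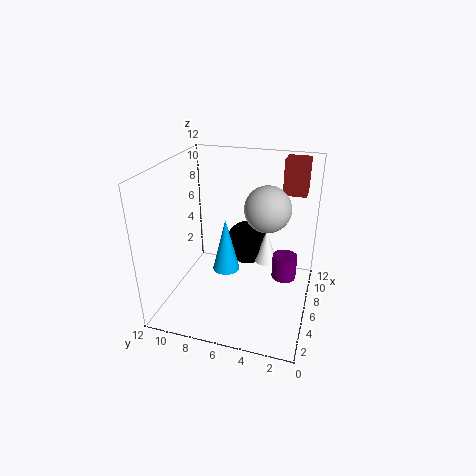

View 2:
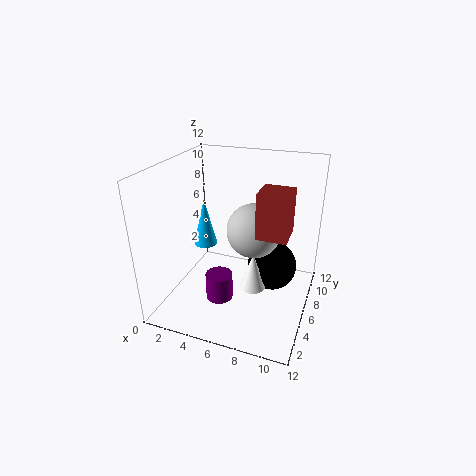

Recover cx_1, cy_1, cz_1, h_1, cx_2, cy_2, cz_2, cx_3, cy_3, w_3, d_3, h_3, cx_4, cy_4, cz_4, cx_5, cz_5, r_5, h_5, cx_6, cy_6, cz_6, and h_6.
cx_1 = 6, cy_1 = 2, cz_1 = 3, h_1 = 2, cx_2 = 8, cy_2 = 4, cz_2 = 8, cx_3 = 9, cy_3 = 1, w_3 = 2, d_3 = 2, h_3 = 3, cx_4 = 9, cy_4 = 6, cz_4 = 4, cx_5 = 8, cz_5 = 3, r_5 = 1, h_5 = 3, cx_6 = 3, cy_6 = 6, cz_6 = 5, h_6 = 4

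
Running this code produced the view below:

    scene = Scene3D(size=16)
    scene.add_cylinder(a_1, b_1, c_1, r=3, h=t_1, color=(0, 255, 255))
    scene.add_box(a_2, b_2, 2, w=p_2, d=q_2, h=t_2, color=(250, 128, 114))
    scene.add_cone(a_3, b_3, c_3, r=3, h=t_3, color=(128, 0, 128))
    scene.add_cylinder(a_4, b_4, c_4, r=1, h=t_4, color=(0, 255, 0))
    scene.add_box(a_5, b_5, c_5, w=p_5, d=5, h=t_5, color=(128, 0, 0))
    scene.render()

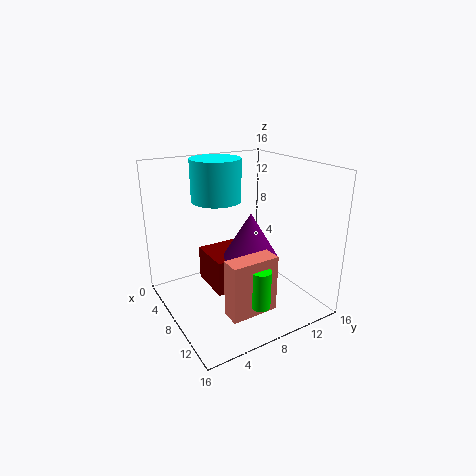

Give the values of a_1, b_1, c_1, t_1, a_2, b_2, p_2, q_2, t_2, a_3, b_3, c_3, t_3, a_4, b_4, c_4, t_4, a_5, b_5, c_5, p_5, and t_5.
a_1 = 3
b_1 = 8
c_1 = 11
t_1 = 5
a_2 = 12
b_2 = 4
p_2 = 2
q_2 = 5
t_2 = 6
a_3 = 9
b_3 = 9
c_3 = 6
t_3 = 5
a_4 = 14
b_4 = 7
c_4 = 3
t_4 = 4
a_5 = 4
b_5 = 5
c_5 = 2
p_5 = 5
t_5 = 4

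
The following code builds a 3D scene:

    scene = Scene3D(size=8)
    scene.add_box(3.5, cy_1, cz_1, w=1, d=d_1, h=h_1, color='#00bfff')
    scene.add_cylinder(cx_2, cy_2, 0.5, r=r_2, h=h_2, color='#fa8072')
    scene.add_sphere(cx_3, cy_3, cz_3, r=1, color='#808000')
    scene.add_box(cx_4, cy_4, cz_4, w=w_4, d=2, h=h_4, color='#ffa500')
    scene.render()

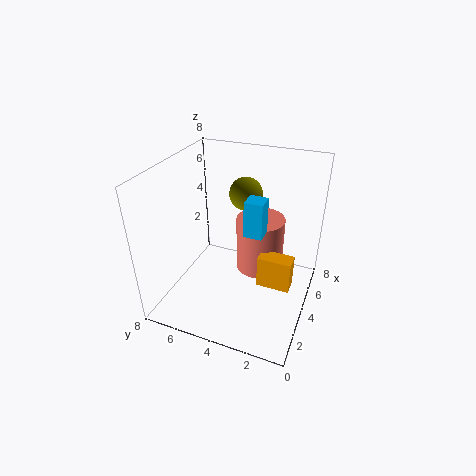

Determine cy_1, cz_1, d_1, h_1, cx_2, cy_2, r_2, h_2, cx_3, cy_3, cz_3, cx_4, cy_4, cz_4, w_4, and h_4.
cy_1 = 2.5; cz_1 = 4.5; d_1 = 1; h_1 = 2; cx_2 = 6.5; cy_2 = 3.5; r_2 = 1.5; h_2 = 3.5; cx_3 = 6.5; cy_3 = 4.5; cz_3 = 5.5; cx_4 = 4.5; cy_4 = 1; cz_4 = 0.5; w_4 = 1; h_4 = 2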